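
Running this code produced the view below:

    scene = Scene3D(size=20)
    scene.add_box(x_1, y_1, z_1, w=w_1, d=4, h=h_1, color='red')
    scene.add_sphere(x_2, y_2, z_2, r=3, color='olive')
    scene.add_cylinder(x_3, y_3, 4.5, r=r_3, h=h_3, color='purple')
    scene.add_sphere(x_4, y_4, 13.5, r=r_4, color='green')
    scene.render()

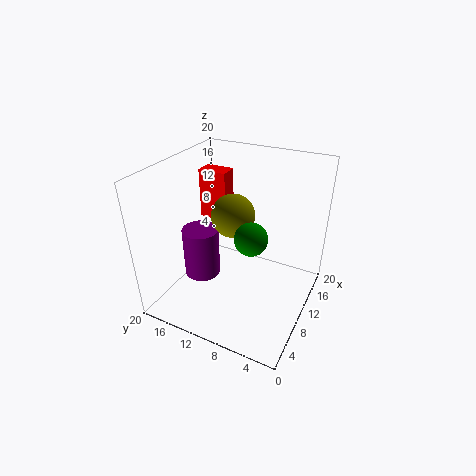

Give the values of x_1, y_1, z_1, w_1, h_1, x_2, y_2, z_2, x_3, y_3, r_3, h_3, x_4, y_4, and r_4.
x_1 = 11, y_1 = 12.5, z_1 = 11.5, w_1 = 2.5, h_1 = 7, x_2 = 10.5, y_2 = 11, z_2 = 13, x_3 = 7.5, y_3 = 14.5, r_3 = 2.5, h_3 = 7, x_4 = 5.5, y_4 = 6, r_4 = 2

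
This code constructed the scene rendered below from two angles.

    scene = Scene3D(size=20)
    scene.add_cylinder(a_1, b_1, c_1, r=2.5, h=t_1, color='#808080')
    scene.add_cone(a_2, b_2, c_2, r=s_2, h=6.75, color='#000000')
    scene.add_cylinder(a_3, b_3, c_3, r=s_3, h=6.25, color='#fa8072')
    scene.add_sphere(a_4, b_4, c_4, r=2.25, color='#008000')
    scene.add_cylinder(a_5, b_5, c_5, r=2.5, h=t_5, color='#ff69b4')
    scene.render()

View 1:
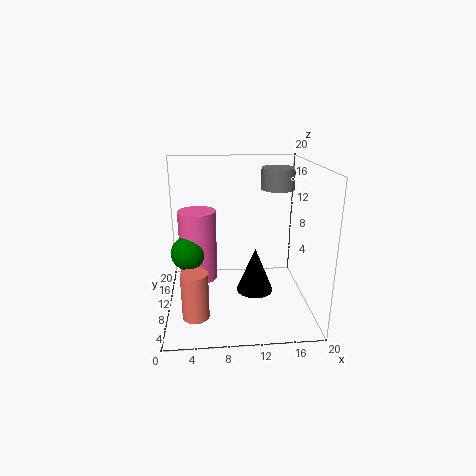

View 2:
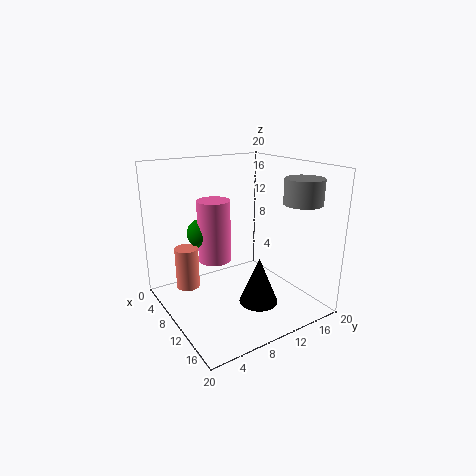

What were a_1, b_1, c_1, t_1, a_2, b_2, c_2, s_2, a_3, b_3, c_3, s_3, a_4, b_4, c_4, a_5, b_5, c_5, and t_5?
a_1 = 16.5, b_1 = 15.5, c_1 = 15.5, t_1 = 3.25, a_2 = 12.75, b_2 = 11.75, c_2 = 0.75, s_2 = 2.75, a_3 = 4, b_3 = 4.75, c_3 = 1.25, s_3 = 1.75, a_4 = 3.25, b_4 = 7.75, c_4 = 9, a_5 = 4.5, b_5 = 9.25, c_5 = 4.75, t_5 = 9.5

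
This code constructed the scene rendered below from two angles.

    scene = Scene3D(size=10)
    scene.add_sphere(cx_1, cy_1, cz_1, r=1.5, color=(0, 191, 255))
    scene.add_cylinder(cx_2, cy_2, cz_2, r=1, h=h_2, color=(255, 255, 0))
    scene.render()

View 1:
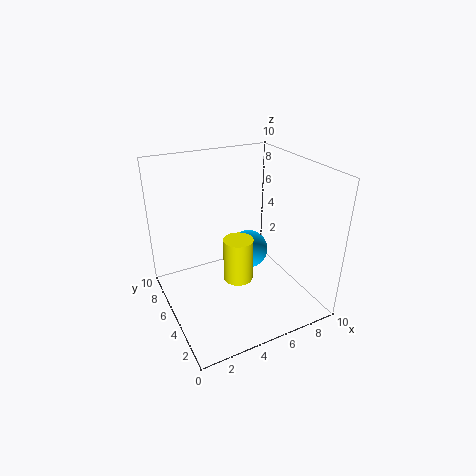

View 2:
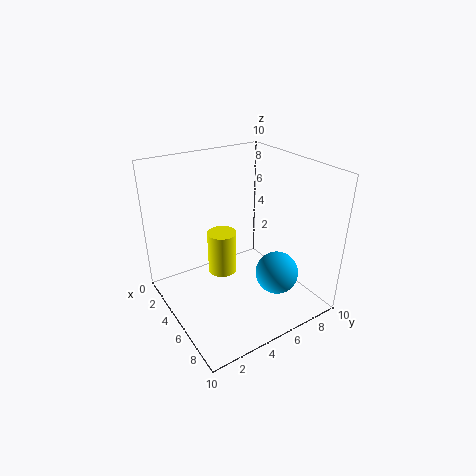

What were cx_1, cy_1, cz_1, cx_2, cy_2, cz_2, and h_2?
cx_1 = 7; cy_1 = 7; cz_1 = 2.5; cx_2 = 4.5; cy_2 = 4; cz_2 = 2.5; h_2 = 3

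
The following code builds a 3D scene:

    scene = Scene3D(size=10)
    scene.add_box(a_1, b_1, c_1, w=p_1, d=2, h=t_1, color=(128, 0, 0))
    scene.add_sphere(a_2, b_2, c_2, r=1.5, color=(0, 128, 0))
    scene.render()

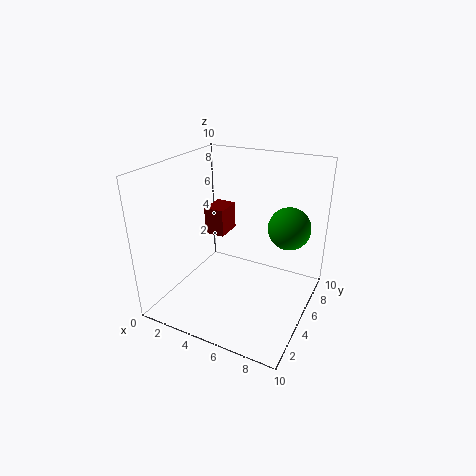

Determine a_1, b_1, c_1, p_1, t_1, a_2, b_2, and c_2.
a_1 = 2; b_1 = 5.5; c_1 = 4.5; p_1 = 1.5; t_1 = 2; a_2 = 8; b_2 = 7; c_2 = 5.5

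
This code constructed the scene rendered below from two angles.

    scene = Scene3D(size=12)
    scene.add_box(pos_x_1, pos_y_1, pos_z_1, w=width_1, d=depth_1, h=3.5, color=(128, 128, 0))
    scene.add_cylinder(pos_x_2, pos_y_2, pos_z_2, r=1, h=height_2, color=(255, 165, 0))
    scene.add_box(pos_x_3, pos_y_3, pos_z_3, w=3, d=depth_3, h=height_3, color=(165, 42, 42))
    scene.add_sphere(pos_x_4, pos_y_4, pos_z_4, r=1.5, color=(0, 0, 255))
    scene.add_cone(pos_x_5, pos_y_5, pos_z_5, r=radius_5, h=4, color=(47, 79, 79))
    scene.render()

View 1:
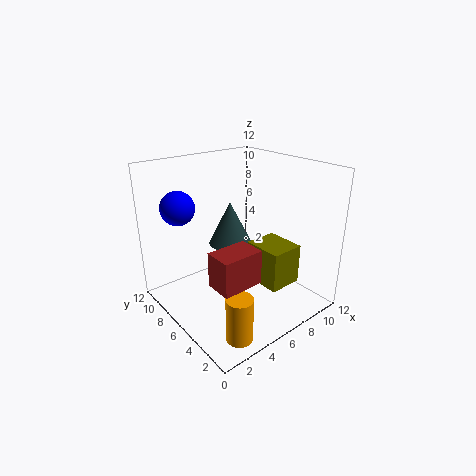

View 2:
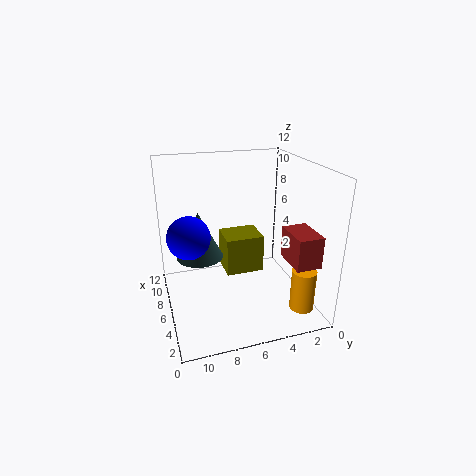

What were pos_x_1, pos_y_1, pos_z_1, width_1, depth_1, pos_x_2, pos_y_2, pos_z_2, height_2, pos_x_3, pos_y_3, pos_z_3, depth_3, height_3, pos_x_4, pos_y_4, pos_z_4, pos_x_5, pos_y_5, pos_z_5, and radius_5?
pos_x_1 = 7.5, pos_y_1 = 3, pos_z_1 = 1.5, width_1 = 3, depth_1 = 3.5, pos_x_2 = 2.5, pos_y_2 = 1.5, pos_z_2 = 0.5, height_2 = 3.5, pos_x_3 = 1, pos_y_3 = 1, pos_z_3 = 5, depth_3 = 2, height_3 = 2.5, pos_x_4 = 3, pos_y_4 = 10.5, pos_z_4 = 8, pos_x_5 = 7.5, pos_y_5 = 9, pos_z_5 = 4, radius_5 = 2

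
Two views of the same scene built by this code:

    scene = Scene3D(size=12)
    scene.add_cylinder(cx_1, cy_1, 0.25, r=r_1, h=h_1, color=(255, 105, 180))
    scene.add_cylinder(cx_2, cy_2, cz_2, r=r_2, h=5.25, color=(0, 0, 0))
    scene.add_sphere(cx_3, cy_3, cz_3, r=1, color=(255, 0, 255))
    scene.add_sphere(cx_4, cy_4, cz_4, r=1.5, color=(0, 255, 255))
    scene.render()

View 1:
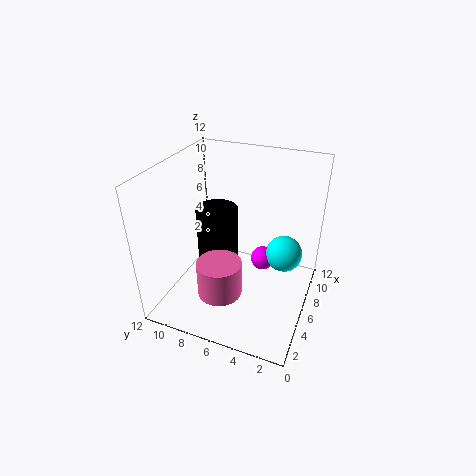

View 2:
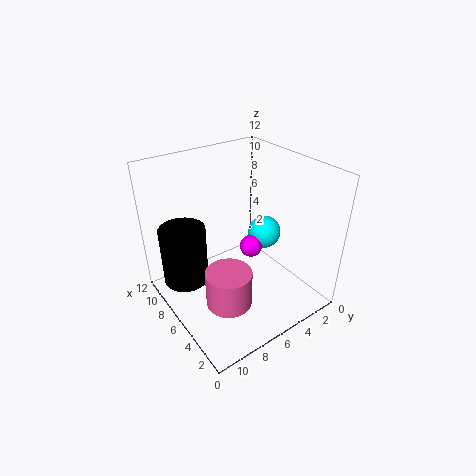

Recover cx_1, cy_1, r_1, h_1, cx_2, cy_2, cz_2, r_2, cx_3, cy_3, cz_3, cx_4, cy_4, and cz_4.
cx_1 = 5.25, cy_1 = 7.5, r_1 = 2, h_1 = 3.25, cx_2 = 9.25, cy_2 = 9.5, cz_2 = 1.25, r_2 = 2, cx_3 = 6.75, cy_3 = 4, cz_3 = 4, cx_4 = 7, cy_4 = 2.25, cz_4 = 4.75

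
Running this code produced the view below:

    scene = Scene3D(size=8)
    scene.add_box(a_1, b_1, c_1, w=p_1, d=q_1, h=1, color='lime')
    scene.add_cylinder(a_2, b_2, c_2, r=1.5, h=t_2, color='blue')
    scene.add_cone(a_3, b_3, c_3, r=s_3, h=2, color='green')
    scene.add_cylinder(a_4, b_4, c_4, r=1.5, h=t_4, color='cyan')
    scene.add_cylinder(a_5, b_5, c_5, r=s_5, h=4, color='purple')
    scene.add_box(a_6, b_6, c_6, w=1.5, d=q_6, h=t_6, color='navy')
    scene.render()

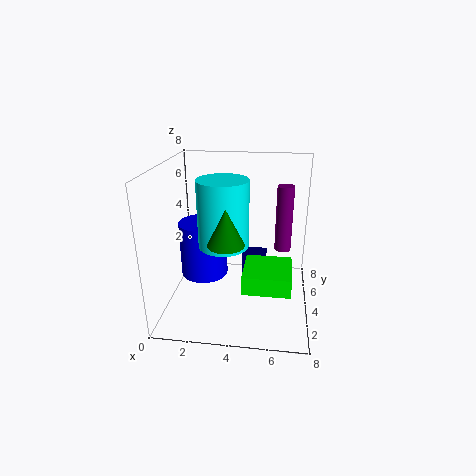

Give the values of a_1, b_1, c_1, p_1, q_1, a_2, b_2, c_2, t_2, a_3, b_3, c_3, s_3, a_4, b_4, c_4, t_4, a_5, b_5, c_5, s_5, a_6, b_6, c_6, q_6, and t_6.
a_1 = 4.5
b_1 = 1.5
c_1 = 2
p_1 = 2.5
q_1 = 2.5
a_2 = 1.5
b_2 = 6
c_2 = 0.5
t_2 = 3.5
a_3 = 3.5
b_3 = 3
c_3 = 4
s_3 = 1
a_4 = 3
b_4 = 5
c_4 = 3
t_4 = 4
a_5 = 6.5
b_5 = 6
c_5 = 2.5
s_5 = 0.5
a_6 = 4
b_6 = 6
c_6 = 0.5
q_6 = 1
t_6 = 1.5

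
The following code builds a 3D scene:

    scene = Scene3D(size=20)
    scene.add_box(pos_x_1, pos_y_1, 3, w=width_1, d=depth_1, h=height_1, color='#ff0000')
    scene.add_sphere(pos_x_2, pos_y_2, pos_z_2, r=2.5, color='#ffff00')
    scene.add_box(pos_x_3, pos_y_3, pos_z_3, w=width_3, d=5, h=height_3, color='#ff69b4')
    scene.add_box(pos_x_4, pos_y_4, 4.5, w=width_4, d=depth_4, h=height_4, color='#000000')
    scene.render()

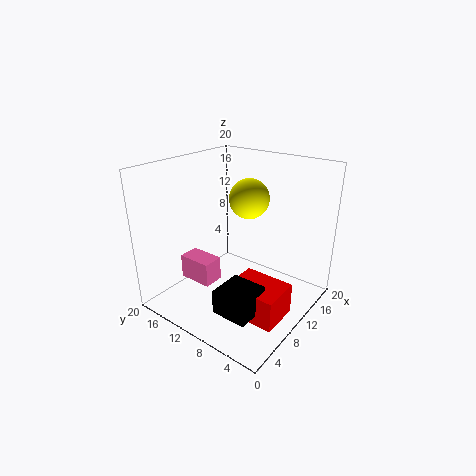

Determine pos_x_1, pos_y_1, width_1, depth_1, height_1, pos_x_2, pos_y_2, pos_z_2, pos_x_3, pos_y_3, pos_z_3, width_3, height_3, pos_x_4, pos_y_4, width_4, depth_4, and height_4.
pos_x_1 = 3.5, pos_y_1 = 0.5, width_1 = 5, depth_1 = 6.5, height_1 = 4, pos_x_2 = 9, pos_y_2 = 7.5, pos_z_2 = 16.5, pos_x_3 = 6, pos_y_3 = 12.5, pos_z_3 = 3, width_3 = 3, height_3 = 3.5, pos_x_4 = 1, pos_y_4 = 2.5, width_4 = 4.5, depth_4 = 4.5, height_4 = 3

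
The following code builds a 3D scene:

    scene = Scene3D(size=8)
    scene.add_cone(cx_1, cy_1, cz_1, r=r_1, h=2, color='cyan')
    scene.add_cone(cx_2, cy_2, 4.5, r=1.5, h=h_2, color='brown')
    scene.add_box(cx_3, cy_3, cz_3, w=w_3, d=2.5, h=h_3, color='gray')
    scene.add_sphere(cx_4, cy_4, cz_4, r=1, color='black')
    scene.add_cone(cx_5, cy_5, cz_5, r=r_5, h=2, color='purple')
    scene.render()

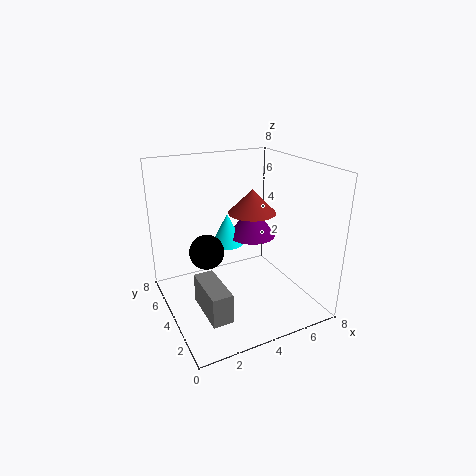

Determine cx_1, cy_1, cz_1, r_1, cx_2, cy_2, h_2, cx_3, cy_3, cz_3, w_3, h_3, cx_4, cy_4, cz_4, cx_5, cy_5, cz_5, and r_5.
cx_1 = 4.5; cy_1 = 6.5; cz_1 = 2.5; r_1 = 1; cx_2 = 6; cy_2 = 6; h_2 = 1.5; cx_3 = 1; cy_3 = 0.5; cz_3 = 1.5; w_3 = 1; h_3 = 1.5; cx_4 = 2.5; cy_4 = 5; cz_4 = 3; cx_5 = 6; cy_5 = 6; cz_5 = 3; r_5 = 1.5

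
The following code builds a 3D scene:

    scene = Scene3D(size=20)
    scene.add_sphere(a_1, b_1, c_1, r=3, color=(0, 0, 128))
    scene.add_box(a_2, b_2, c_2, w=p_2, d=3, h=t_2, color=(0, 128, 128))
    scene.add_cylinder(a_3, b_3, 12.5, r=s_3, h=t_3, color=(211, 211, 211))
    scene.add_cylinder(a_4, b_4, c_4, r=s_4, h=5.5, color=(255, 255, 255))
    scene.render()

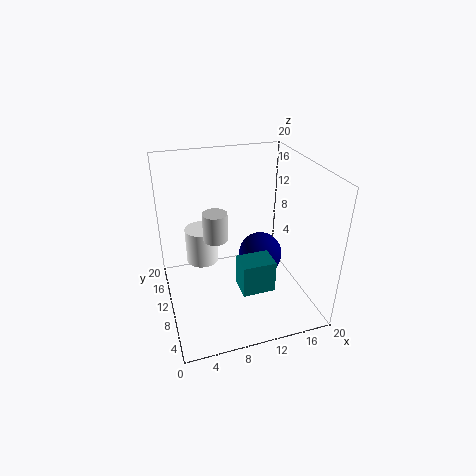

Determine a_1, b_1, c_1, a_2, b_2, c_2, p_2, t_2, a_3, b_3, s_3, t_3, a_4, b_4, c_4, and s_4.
a_1 = 13
b_1 = 9
c_1 = 7.5
a_2 = 8
b_2 = 1.5
c_2 = 7
p_2 = 4
t_2 = 4
a_3 = 6
b_3 = 6.5
s_3 = 1.5
t_3 = 3.5
a_4 = 6
b_4 = 16
c_4 = 3.5
s_4 = 2.5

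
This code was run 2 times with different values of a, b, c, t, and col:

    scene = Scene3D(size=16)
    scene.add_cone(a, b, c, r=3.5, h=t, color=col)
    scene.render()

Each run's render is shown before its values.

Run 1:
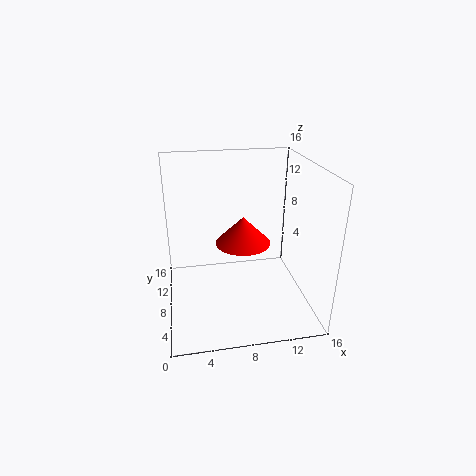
a = 9.5, b = 12.5, c = 5, t = 3.5, col = 'red'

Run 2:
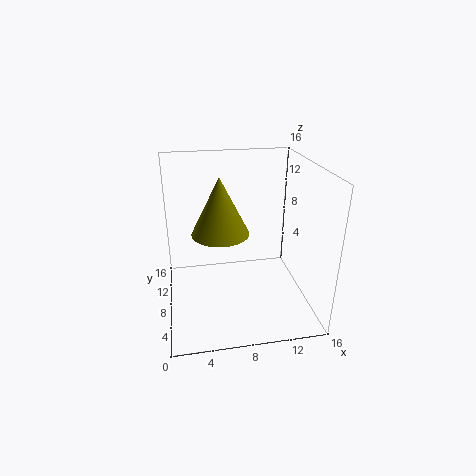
a = 6.5, b = 11.5, c = 7, t = 7, col = 'olive'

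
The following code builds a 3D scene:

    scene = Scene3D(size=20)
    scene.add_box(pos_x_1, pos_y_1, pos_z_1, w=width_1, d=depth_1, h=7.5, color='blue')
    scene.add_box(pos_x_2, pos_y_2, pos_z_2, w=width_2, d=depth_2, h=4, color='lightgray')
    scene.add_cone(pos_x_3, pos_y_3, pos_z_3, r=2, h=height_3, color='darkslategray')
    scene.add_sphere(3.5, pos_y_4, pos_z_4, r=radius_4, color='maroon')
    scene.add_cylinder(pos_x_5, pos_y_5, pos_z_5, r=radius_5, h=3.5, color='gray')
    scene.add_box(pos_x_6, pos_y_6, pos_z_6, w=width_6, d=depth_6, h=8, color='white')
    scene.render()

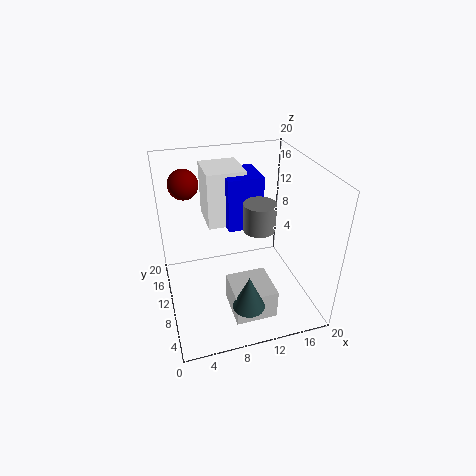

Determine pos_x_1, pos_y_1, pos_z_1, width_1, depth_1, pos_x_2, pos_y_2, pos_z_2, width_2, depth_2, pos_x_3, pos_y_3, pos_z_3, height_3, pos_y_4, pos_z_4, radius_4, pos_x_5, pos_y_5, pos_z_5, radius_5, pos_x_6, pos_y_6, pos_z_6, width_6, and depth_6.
pos_x_1 = 9; pos_y_1 = 11; pos_z_1 = 10.5; width_1 = 5; depth_1 = 5.5; pos_x_2 = 7.5; pos_y_2 = 2; pos_z_2 = 2; width_2 = 5.5; depth_2 = 5.5; pos_x_3 = 9; pos_y_3 = 2; pos_z_3 = 5; height_3 = 4.5; pos_y_4 = 13; pos_z_4 = 17.5; radius_4 = 2; pos_x_5 = 11.5; pos_y_5 = 6; pos_z_5 = 13.5; radius_5 = 2; pos_x_6 = 6.5; pos_y_6 = 12.5; pos_z_6 = 10.5; width_6 = 5.5; depth_6 = 6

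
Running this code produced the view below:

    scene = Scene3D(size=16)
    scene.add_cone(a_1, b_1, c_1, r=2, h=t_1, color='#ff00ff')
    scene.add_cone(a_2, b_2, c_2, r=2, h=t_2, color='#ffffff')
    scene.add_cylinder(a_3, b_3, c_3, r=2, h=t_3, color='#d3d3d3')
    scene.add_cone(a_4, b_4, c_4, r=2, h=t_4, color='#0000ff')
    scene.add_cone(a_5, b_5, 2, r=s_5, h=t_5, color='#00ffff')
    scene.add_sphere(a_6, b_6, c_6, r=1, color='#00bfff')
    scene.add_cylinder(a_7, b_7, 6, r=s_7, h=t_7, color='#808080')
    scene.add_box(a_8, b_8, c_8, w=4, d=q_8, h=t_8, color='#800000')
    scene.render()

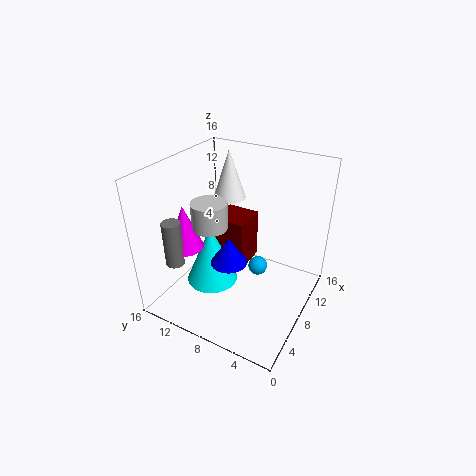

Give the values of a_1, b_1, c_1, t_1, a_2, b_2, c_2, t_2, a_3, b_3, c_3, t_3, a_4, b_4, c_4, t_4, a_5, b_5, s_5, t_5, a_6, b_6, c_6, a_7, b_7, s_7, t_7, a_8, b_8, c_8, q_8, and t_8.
a_1 = 5, b_1 = 13, c_1 = 7, t_1 = 5, a_2 = 13, b_2 = 12, c_2 = 10, t_2 = 6, a_3 = 7, b_3 = 11, c_3 = 9, t_3 = 3, a_4 = 6, b_4 = 8, c_4 = 6, t_4 = 3, a_5 = 7, b_5 = 11, s_5 = 3, t_5 = 7, a_6 = 7, b_6 = 5, c_6 = 6, a_7 = 3, b_7 = 13, s_7 = 1, t_7 = 5, a_8 = 9, b_8 = 8, c_8 = 3, q_8 = 4, t_8 = 6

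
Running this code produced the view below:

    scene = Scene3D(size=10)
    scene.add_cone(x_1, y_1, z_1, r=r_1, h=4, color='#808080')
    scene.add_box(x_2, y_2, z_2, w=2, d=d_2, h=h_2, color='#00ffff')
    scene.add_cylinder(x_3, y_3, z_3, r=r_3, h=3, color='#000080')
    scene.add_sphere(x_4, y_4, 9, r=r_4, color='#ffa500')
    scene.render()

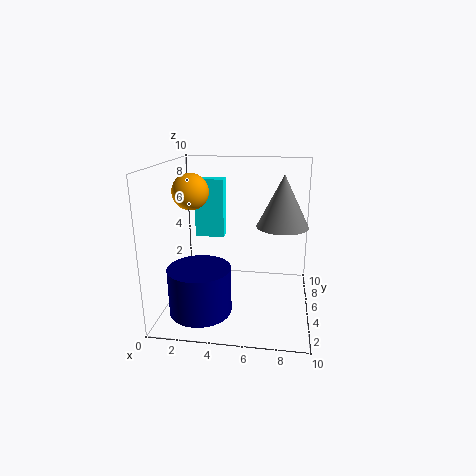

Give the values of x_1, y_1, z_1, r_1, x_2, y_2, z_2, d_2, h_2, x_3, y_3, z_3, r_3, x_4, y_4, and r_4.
x_1 = 8; y_1 = 8; z_1 = 5; r_1 = 2; x_2 = 2; y_2 = 5; z_2 = 5; d_2 = 1; h_2 = 4; x_3 = 3; y_3 = 2; z_3 = 1; r_3 = 2; x_4 = 3; y_4 = 1; r_4 = 1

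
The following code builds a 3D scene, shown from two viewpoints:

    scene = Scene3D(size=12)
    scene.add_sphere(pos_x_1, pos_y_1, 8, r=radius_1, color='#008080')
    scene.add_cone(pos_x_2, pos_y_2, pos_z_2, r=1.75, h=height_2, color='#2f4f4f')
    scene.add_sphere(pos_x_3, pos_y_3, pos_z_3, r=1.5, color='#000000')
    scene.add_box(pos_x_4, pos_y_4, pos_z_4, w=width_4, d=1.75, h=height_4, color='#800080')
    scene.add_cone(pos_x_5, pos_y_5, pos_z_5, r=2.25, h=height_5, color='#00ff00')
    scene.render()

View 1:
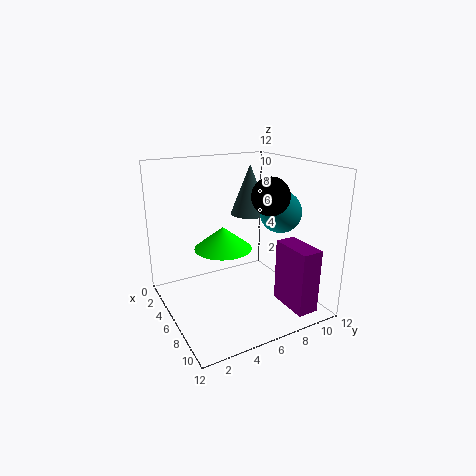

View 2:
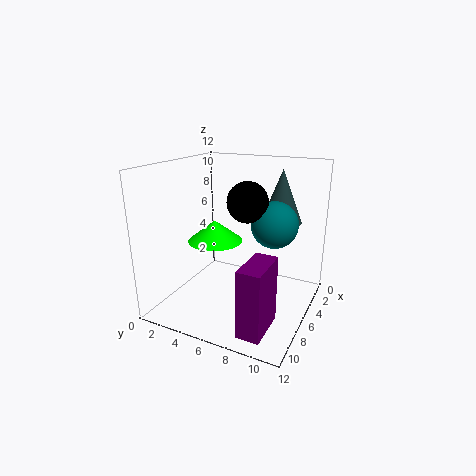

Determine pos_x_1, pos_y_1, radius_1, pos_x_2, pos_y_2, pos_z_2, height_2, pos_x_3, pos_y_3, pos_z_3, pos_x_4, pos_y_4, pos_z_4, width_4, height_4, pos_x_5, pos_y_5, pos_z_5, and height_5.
pos_x_1 = 7
pos_y_1 = 9.5
radius_1 = 1.75
pos_x_2 = 3.25
pos_y_2 = 8.75
pos_z_2 = 7
height_2 = 4.5
pos_x_3 = 8
pos_y_3 = 7.75
pos_z_3 = 9.75
pos_x_4 = 8
pos_y_4 = 8.5
pos_z_4 = 0.75
width_4 = 3.5
height_4 = 5.25
pos_x_5 = 6.75
pos_y_5 = 4.25
pos_z_5 = 5.75
height_5 = 1.75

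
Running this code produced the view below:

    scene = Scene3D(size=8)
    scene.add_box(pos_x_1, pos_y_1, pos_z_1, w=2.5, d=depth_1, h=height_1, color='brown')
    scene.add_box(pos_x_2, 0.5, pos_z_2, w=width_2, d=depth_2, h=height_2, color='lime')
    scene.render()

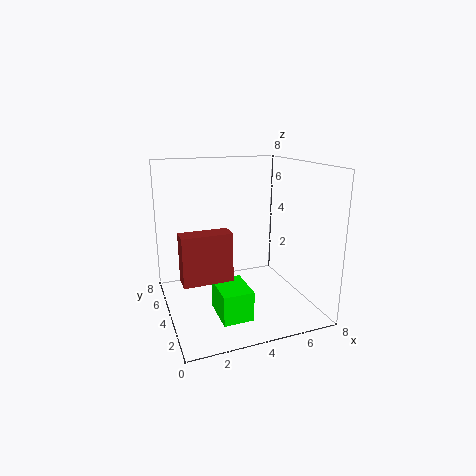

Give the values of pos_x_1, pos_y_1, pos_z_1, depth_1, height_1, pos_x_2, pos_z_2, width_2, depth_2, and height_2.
pos_x_1 = 0.5; pos_y_1 = 2; pos_z_1 = 2.5; depth_1 = 1; height_1 = 2.5; pos_x_2 = 2; pos_z_2 = 1; width_2 = 1.5; depth_2 = 2; height_2 = 1.5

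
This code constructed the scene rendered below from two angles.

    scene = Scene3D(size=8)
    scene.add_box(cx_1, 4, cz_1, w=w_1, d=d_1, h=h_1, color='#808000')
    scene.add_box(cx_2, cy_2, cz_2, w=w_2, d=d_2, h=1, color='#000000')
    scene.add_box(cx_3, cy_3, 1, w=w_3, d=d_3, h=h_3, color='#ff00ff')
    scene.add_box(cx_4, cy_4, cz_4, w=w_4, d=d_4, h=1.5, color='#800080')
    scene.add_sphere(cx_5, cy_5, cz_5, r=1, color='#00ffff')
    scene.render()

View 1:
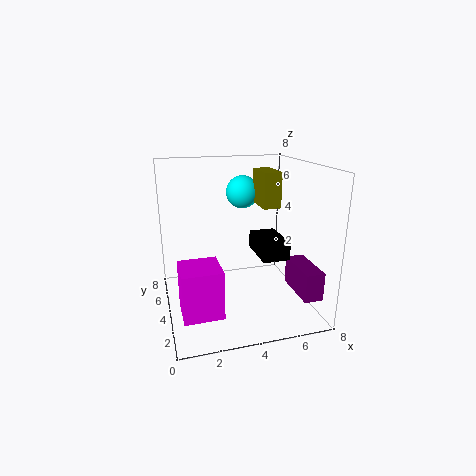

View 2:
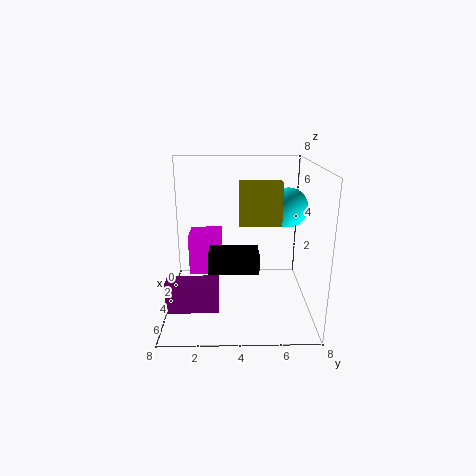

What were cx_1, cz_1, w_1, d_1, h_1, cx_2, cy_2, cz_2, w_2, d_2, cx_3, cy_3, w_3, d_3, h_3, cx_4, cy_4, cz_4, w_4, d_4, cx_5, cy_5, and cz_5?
cx_1 = 5.5, cz_1 = 5.5, w_1 = 1, d_1 = 2, h_1 = 2, cx_2 = 5, cy_2 = 2.5, cz_2 = 3, w_2 = 1.5, d_2 = 2.5, cx_3 = 0.5, cy_3 = 1, w_3 = 2, d_3 = 2, h_3 = 2.5, cx_4 = 6.5, cy_4 = 0.5, cz_4 = 1.5, w_4 = 1, d_4 = 2.5, cx_5 = 5, cy_5 = 6.5, cz_5 = 6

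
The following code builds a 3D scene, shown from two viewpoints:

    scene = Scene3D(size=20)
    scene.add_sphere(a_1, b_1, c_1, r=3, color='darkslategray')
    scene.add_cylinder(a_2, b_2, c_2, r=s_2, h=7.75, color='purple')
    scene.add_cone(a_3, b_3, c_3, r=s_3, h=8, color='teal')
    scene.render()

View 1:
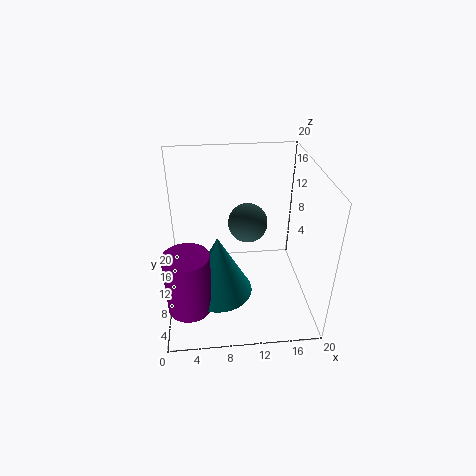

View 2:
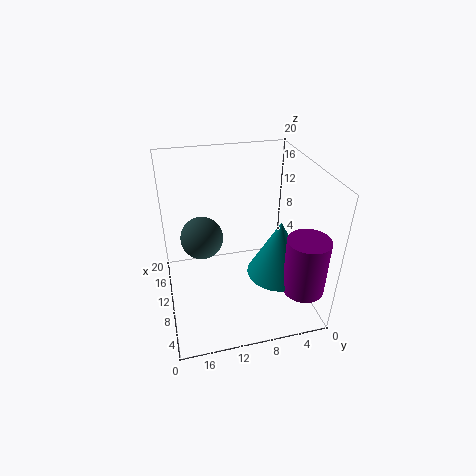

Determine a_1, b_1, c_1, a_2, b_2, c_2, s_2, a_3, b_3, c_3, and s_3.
a_1 = 12; b_1 = 14.75; c_1 = 9.5; a_2 = 3.25; b_2 = 2.75; c_2 = 5; s_2 = 2.75; a_3 = 7; b_3 = 5; c_3 = 5.5; s_3 = 4.25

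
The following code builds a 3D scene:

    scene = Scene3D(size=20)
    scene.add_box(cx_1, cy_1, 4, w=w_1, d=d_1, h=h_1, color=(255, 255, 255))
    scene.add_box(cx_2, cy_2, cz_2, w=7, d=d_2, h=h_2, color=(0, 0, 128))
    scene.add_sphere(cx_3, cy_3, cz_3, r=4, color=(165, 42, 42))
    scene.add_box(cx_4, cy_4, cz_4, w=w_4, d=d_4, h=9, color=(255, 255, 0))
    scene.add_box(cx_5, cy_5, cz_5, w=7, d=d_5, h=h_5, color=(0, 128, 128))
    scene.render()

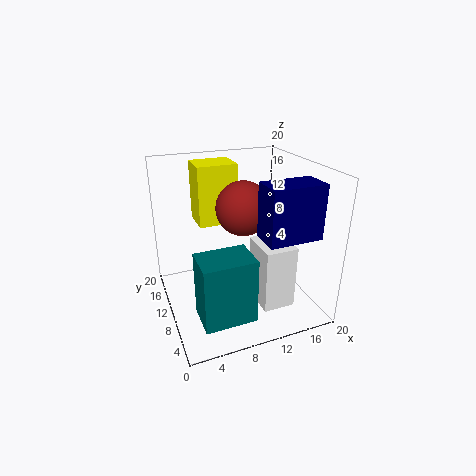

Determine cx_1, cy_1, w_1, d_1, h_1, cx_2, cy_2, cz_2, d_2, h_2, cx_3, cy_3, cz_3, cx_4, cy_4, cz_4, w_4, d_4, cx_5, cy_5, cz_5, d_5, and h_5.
cx_1 = 10; cy_1 = 1; w_1 = 4; d_1 = 5; h_1 = 8; cx_2 = 11; cy_2 = 2; cz_2 = 12; d_2 = 4; h_2 = 7; cx_3 = 12; cy_3 = 13; cz_3 = 13; cx_4 = 6; cy_4 = 15; cz_4 = 10; w_4 = 6; d_4 = 5; cx_5 = 3; cy_5 = 3; cz_5 = 1; d_5 = 5; h_5 = 9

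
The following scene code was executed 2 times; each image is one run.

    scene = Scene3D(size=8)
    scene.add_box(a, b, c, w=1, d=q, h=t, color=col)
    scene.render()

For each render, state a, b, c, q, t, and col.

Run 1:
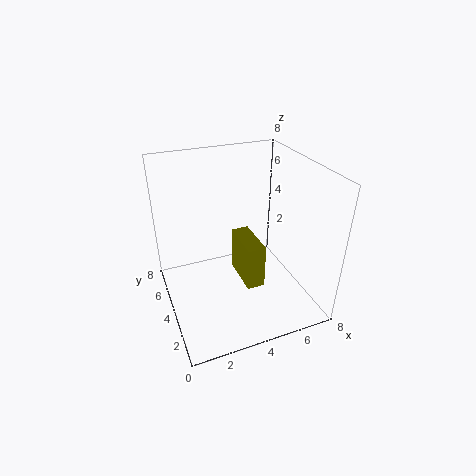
a = 4, b = 2.5, c = 1.5, q = 2.5, t = 2.5, col = 'olive'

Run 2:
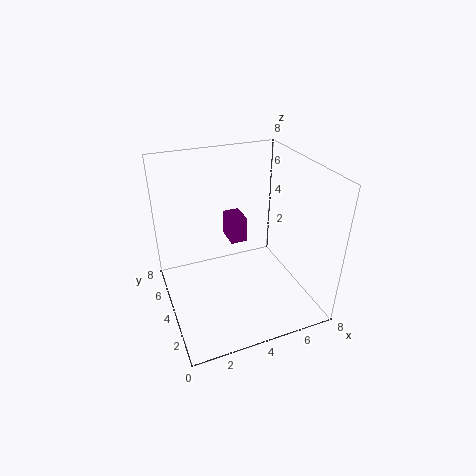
a = 4, b = 5, c = 3, q = 1.5, t = 1.5, col = 'purple'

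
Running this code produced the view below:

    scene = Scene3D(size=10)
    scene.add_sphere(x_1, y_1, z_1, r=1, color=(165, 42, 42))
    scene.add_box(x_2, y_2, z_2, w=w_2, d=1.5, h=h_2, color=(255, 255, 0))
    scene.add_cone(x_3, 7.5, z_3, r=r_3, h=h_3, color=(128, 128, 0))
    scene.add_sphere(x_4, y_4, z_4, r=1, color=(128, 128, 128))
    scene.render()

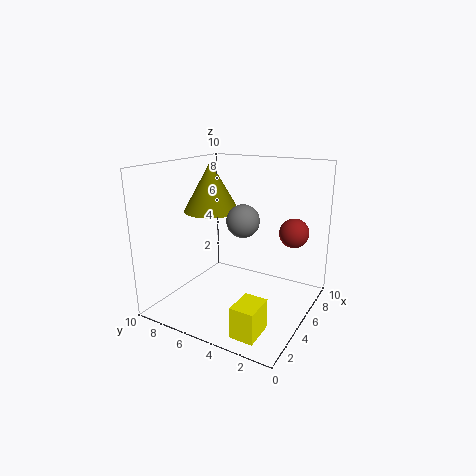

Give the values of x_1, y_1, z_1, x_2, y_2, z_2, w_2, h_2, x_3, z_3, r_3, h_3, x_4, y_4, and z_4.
x_1 = 6.5
y_1 = 1.5
z_1 = 5.5
x_2 = 0.5
y_2 = 1.5
z_2 = 0.5
w_2 = 2
h_2 = 2
x_3 = 5.5
z_3 = 6.5
r_3 = 2
h_3 = 3.5
x_4 = 3
y_4 = 3.5
z_4 = 7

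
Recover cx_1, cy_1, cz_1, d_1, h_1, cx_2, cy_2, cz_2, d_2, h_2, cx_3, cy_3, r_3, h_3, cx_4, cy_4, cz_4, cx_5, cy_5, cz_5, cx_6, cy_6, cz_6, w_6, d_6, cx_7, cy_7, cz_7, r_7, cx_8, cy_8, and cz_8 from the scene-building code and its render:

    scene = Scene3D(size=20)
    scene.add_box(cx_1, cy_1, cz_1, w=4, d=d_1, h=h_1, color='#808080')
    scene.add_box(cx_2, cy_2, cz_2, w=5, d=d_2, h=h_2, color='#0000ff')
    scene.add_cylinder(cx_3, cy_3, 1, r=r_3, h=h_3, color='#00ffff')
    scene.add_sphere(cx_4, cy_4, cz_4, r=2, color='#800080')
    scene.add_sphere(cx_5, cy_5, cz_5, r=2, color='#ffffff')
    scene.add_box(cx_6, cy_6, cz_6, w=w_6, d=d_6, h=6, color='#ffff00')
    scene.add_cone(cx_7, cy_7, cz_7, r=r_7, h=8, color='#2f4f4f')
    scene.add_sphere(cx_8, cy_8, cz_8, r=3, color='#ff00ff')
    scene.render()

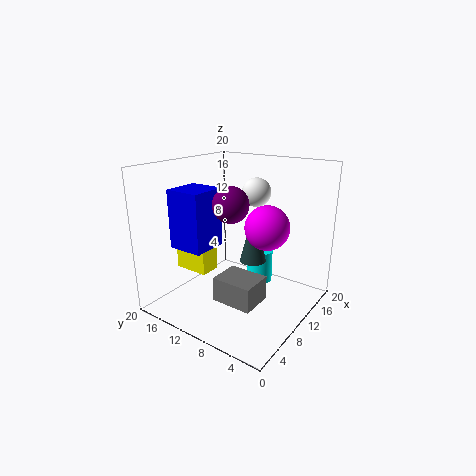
cx_1 = 2
cy_1 = 3
cz_1 = 5
d_1 = 5
h_1 = 3
cx_2 = 4
cy_2 = 12
cz_2 = 9
d_2 = 5
h_2 = 8
cx_3 = 16
cy_3 = 10
r_3 = 2
h_3 = 5
cx_4 = 3
cy_4 = 6
cz_4 = 17
cx_5 = 13
cy_5 = 9
cz_5 = 16
cx_6 = 6
cy_6 = 13
cz_6 = 5
w_6 = 3
d_6 = 5
cx_7 = 14
cy_7 = 10
cz_7 = 5
r_7 = 2
cx_8 = 11
cy_8 = 6
cz_8 = 12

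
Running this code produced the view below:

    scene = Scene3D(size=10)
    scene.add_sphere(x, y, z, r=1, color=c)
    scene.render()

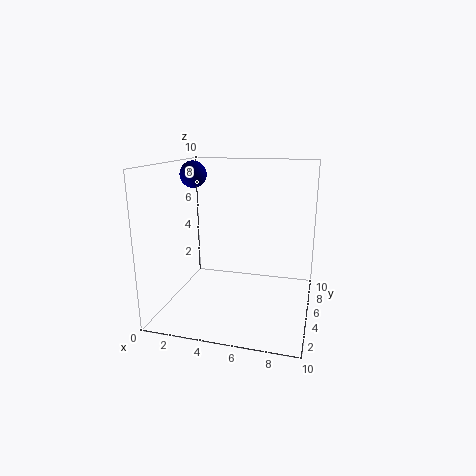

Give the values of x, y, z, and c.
x = 1, y = 7, z = 9, c = 'navy'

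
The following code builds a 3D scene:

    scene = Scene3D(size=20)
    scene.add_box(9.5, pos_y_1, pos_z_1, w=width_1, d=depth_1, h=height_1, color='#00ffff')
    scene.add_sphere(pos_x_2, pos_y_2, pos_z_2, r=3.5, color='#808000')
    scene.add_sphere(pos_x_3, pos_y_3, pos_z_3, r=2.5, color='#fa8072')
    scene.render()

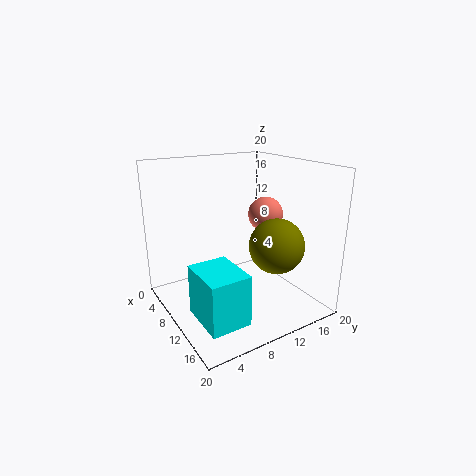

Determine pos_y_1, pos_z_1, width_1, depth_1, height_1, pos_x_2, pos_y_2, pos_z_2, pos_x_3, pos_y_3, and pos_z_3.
pos_y_1 = 2.5; pos_z_1 = 0.5; width_1 = 7; depth_1 = 5.5; height_1 = 7; pos_x_2 = 16; pos_y_2 = 12; pos_z_2 = 10.5; pos_x_3 = 9.5; pos_y_3 = 15; pos_z_3 = 12.5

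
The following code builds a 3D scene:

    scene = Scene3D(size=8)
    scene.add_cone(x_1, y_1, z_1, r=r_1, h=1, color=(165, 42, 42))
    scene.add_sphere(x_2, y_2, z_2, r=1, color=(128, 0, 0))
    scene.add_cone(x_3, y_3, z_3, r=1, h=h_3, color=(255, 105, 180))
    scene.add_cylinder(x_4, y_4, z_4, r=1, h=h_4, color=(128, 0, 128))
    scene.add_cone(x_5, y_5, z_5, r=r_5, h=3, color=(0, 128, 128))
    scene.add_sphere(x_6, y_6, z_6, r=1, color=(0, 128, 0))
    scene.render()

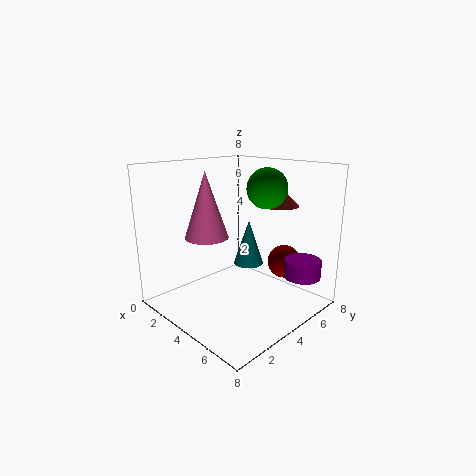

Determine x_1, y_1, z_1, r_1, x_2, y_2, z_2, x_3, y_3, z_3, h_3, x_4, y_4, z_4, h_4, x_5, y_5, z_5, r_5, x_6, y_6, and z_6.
x_1 = 6, y_1 = 5, z_1 = 6, r_1 = 1, x_2 = 5, y_2 = 7, z_2 = 2, x_3 = 5, y_3 = 1, z_3 = 5, h_3 = 3, x_4 = 7, y_4 = 6, z_4 = 2, h_4 = 1, x_5 = 2, y_5 = 7, z_5 = 1, r_5 = 1, x_6 = 6, y_6 = 4, z_6 = 7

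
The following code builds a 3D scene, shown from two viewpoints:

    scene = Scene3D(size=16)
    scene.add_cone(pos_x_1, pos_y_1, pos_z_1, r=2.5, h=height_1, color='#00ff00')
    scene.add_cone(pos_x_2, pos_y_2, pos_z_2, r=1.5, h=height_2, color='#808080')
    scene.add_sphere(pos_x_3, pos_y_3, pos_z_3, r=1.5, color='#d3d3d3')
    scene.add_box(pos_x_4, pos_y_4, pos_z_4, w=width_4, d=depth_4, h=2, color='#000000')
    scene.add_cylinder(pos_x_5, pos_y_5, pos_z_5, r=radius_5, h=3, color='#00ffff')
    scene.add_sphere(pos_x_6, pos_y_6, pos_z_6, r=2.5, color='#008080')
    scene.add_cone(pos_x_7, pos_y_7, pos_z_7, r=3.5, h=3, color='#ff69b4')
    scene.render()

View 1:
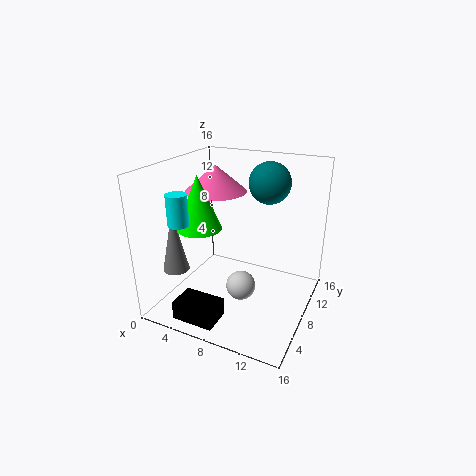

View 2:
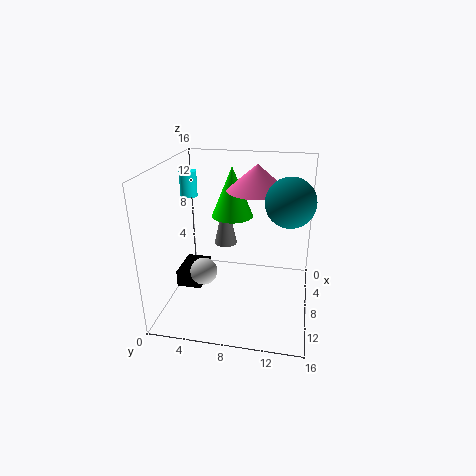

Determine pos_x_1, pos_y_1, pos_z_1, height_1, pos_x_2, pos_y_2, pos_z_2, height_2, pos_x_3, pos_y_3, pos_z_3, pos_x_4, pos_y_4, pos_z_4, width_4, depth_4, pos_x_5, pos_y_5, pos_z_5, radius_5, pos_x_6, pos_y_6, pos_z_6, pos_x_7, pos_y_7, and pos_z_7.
pos_x_1 = 4, pos_y_1 = 6.5, pos_z_1 = 9, height_1 = 6, pos_x_2 = 1.5, pos_y_2 = 5, pos_z_2 = 4, height_2 = 7, pos_x_3 = 10, pos_y_3 = 4.5, pos_z_3 = 4.5, pos_x_4 = 4, pos_y_4 = 0.5, pos_z_4 = 1, width_4 = 4.5, depth_4 = 3, pos_x_5 = 5, pos_y_5 = 1.5, pos_z_5 = 11.5, radius_5 = 1, pos_x_6 = 9.5, pos_y_6 = 13.5, pos_z_6 = 13, pos_x_7 = 4.5, pos_y_7 = 9.5, pos_z_7 = 12.5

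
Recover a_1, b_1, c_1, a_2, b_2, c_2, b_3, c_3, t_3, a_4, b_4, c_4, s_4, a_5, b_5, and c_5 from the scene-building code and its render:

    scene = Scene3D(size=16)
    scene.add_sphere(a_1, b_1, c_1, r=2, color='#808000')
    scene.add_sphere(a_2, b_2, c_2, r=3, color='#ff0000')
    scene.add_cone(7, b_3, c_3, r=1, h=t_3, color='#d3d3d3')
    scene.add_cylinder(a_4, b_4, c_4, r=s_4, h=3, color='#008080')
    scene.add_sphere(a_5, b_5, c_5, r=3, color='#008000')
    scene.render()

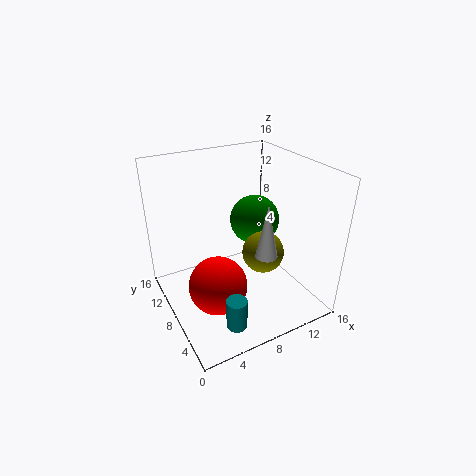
a_1 = 8; b_1 = 3; c_1 = 9; a_2 = 4; b_2 = 5; c_2 = 5; b_3 = 1; c_3 = 10; t_3 = 5; a_4 = 4; b_4 = 1; c_4 = 3; s_4 = 1; a_5 = 12; b_5 = 11; c_5 = 8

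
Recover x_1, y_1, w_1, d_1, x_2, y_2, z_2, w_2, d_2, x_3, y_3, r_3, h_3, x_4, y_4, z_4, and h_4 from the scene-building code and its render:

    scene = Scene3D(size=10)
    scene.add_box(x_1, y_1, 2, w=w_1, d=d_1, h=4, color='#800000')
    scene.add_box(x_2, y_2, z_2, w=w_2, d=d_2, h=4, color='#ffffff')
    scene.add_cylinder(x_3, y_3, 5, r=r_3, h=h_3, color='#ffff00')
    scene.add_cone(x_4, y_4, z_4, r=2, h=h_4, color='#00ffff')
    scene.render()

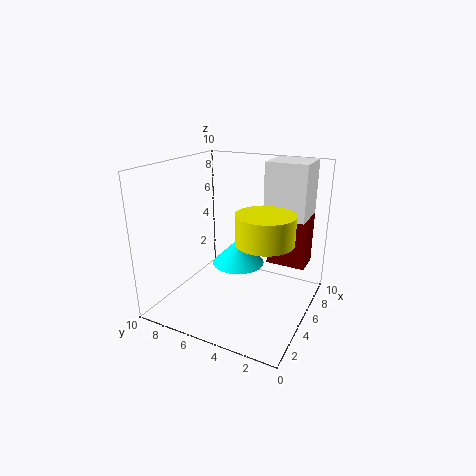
x_1 = 8, y_1 = 1, w_1 = 2, d_1 = 3, x_2 = 7, y_2 = 1, z_2 = 6, w_2 = 3, d_2 = 3, x_3 = 5, y_3 = 3, r_3 = 2, h_3 = 2, x_4 = 7, y_4 = 6, z_4 = 2, h_4 = 2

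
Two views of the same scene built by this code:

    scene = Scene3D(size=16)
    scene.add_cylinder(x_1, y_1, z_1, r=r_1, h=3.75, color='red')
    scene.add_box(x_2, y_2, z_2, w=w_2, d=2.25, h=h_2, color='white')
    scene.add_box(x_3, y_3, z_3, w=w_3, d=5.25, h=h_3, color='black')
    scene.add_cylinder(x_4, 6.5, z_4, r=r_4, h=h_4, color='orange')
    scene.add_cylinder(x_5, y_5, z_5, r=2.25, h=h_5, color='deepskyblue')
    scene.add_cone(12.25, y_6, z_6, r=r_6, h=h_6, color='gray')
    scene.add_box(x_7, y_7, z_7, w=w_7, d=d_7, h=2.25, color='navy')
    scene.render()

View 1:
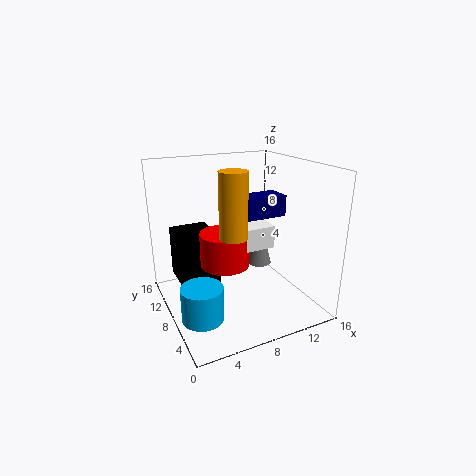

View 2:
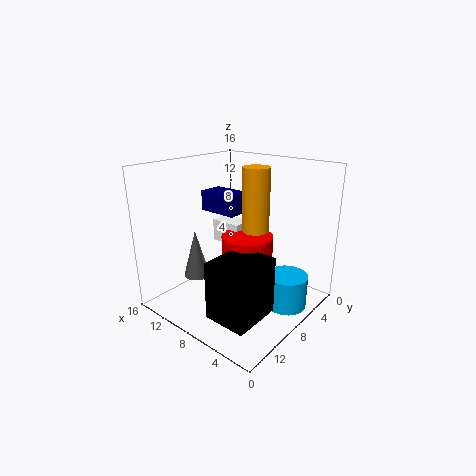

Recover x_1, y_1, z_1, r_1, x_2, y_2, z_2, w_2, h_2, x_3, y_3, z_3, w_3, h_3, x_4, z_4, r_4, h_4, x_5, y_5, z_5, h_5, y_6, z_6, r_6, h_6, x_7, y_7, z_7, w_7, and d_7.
x_1 = 6.5, y_1 = 8.25, z_1 = 5, r_1 = 2.75, x_2 = 8, y_2 = 6, z_2 = 7, w_2 = 3.5, h_2 = 2.5, x_3 = 2, y_3 = 9.5, z_3 = 2, w_3 = 4.5, h_3 = 6, x_4 = 6.75, z_4 = 8.75, r_4 = 1.5, h_4 = 7, x_5 = 2.75, y_5 = 5.75, z_5 = 0.5, h_5 = 3.75, y_6 = 10.5, z_6 = 3, r_6 = 1.5, h_6 = 5.5, x_7 = 8.25, y_7 = 6, z_7 = 10.5, w_7 = 4.5, d_7 = 2.75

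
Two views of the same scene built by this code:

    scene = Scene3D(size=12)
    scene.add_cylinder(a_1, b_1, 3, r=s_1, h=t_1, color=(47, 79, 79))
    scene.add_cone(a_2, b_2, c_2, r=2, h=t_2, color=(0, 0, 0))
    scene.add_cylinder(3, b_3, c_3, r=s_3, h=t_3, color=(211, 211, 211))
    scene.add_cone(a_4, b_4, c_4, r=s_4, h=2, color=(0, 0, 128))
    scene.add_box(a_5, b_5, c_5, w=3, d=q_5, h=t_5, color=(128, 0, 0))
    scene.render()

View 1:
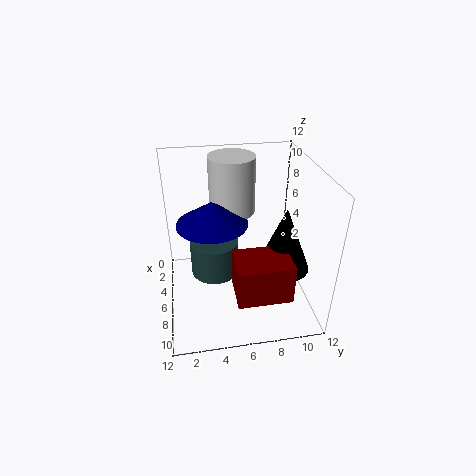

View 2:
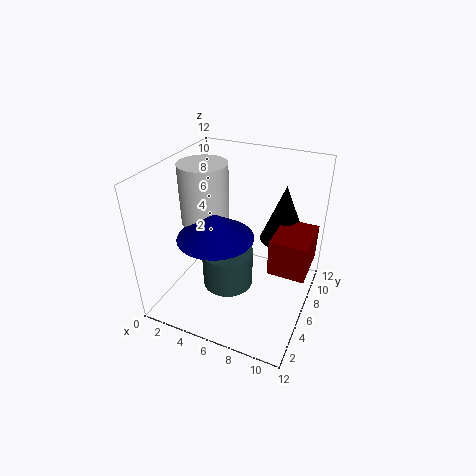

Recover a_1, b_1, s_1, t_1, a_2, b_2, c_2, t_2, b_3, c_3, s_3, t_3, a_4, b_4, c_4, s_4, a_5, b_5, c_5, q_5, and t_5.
a_1 = 6
b_1 = 4
s_1 = 2
t_1 = 3
a_2 = 9
b_2 = 9
c_2 = 5
t_2 = 5
b_3 = 6
c_3 = 7
s_3 = 2
t_3 = 5
a_4 = 5
b_4 = 4
c_4 = 7
s_4 = 3
a_5 = 9
b_5 = 5
c_5 = 4
q_5 = 4
t_5 = 3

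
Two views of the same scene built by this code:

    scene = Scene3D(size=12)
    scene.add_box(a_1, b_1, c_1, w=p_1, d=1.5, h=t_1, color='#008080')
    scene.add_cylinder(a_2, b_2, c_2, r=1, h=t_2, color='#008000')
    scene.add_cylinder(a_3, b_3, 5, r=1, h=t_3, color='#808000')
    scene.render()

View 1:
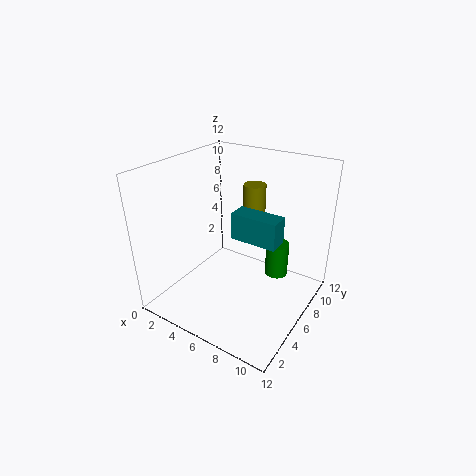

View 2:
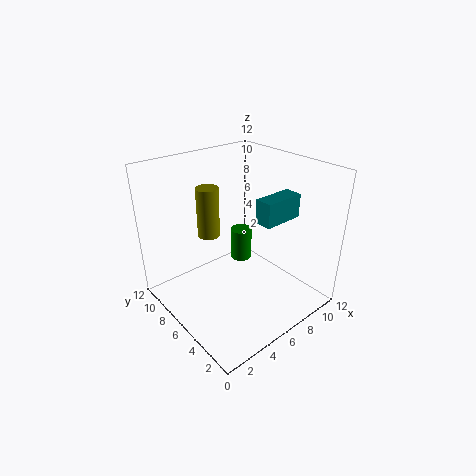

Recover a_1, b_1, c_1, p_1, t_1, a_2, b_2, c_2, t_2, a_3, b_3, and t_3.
a_1 = 7
b_1 = 3.5
c_1 = 7.5
p_1 = 3.5
t_1 = 2
a_2 = 8.5
b_2 = 8.5
c_2 = 2
t_2 = 3
a_3 = 5.5
b_3 = 9.5
t_3 = 4.5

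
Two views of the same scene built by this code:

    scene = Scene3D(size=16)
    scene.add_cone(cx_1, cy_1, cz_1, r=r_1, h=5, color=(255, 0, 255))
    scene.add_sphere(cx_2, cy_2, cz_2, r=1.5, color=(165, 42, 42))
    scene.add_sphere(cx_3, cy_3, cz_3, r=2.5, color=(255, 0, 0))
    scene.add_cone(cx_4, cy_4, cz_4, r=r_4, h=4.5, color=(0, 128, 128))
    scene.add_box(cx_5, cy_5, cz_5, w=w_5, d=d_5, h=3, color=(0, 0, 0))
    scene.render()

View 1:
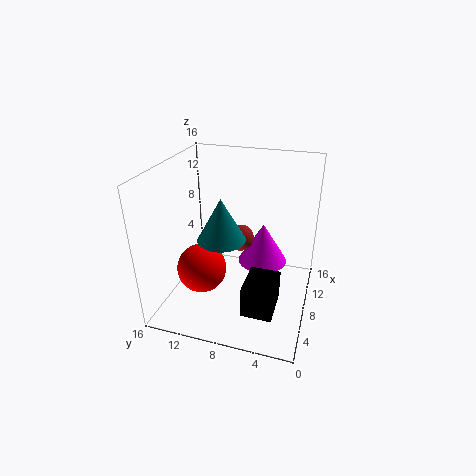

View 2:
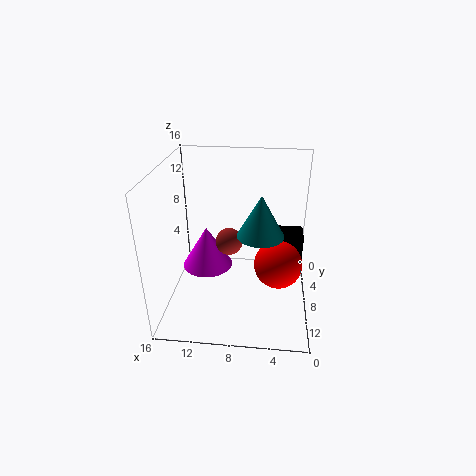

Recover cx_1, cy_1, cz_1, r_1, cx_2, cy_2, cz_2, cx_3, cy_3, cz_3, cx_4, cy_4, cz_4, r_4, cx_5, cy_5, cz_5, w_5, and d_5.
cx_1 = 12
cy_1 = 6
cz_1 = 3
r_1 = 3
cx_2 = 9
cy_2 = 8
cz_2 = 7.5
cx_3 = 3.5
cy_3 = 10.5
cz_3 = 6.5
cx_4 = 5.5
cy_4 = 9
cz_4 = 9
r_4 = 2.5
cx_5 = 0.5
cy_5 = 2.5
cz_5 = 4
w_5 = 4
d_5 = 3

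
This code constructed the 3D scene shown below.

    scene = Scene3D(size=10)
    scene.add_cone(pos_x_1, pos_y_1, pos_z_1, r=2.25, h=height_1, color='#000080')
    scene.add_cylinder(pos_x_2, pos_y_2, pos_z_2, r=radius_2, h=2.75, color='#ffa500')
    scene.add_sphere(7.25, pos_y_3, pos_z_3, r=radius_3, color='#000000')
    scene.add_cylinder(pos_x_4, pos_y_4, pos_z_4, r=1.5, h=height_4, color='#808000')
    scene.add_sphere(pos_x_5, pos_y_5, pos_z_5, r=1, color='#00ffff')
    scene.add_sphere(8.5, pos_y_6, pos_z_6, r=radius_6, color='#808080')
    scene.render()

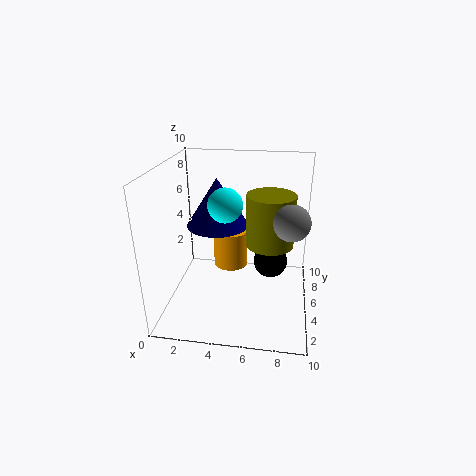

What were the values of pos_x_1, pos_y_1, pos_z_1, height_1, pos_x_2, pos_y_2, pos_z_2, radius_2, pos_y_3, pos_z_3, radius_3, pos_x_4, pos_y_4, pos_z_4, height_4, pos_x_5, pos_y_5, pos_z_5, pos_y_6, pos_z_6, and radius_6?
pos_x_1 = 3.25, pos_y_1 = 6.5, pos_z_1 = 5.25, height_1 = 3.5, pos_x_2 = 4.25, pos_y_2 = 6.25, pos_z_2 = 2.25, radius_2 = 1.25, pos_y_3 = 6.5, pos_z_3 = 2.5, radius_3 = 1.25, pos_x_4 = 7.25, pos_y_4 = 3.5, pos_z_4 = 5.5, height_4 = 3.25, pos_x_5 = 4.75, pos_y_5 = 2, pos_z_5 = 8.5, pos_y_6 = 1.25, pos_z_6 = 8, radius_6 = 1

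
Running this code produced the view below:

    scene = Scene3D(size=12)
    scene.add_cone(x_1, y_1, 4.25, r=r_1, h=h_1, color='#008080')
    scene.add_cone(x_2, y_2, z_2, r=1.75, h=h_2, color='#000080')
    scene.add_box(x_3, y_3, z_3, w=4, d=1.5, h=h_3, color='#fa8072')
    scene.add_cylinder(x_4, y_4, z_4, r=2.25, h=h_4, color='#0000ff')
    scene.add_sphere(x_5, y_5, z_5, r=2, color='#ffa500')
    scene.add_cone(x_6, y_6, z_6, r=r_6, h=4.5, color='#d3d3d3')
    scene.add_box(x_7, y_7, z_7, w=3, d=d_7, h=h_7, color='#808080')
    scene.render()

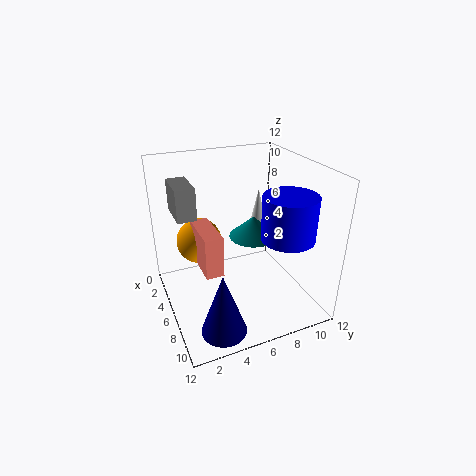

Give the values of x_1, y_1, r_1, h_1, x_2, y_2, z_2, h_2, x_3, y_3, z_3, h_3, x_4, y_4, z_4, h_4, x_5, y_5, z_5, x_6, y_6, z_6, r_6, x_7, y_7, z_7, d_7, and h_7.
x_1 = 3.25, y_1 = 8.75, r_1 = 2.25, h_1 = 2, x_2 = 10.25, y_2 = 3, z_2 = 0.75, h_2 = 5, x_3 = 3.25, y_3 = 2.75, z_3 = 3.5, h_3 = 3.5, x_4 = 7.75, y_4 = 9.75, z_4 = 6, h_4 = 3.75, x_5 = 3, y_5 = 3.5, z_5 = 4.75, x_6 = 2.25, y_6 = 9.75, z_6 = 4, r_6 = 1, x_7 = 3.5, y_7 = 1, z_7 = 8.5, d_7 = 1.5, h_7 = 2.5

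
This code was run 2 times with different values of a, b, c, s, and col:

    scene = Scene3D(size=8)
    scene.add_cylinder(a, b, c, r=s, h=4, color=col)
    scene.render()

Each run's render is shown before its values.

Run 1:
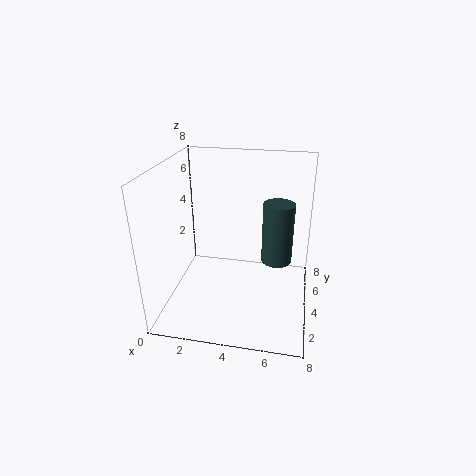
a = 6; b = 7; c = 1; s = 1; col = 'darkslategray'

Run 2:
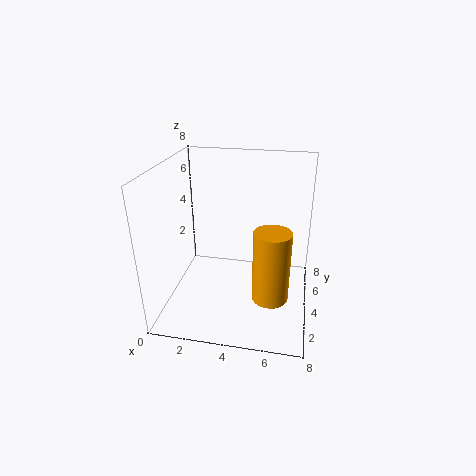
a = 6; b = 3; c = 1; s = 1; col = 'orange'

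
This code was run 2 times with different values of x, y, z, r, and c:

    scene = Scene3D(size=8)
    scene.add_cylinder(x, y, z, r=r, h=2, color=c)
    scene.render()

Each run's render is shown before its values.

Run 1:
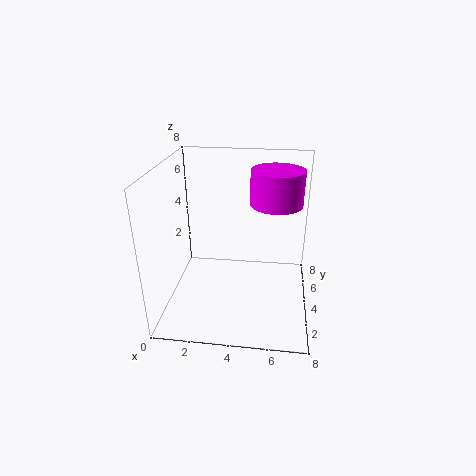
x = 6
y = 5.5
z = 5.5
r = 1.5
c = 'magenta'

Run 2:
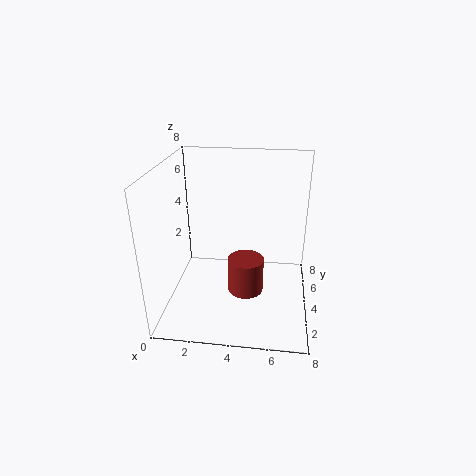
x = 4.5
y = 3.5
z = 1
r = 1
c = 'brown'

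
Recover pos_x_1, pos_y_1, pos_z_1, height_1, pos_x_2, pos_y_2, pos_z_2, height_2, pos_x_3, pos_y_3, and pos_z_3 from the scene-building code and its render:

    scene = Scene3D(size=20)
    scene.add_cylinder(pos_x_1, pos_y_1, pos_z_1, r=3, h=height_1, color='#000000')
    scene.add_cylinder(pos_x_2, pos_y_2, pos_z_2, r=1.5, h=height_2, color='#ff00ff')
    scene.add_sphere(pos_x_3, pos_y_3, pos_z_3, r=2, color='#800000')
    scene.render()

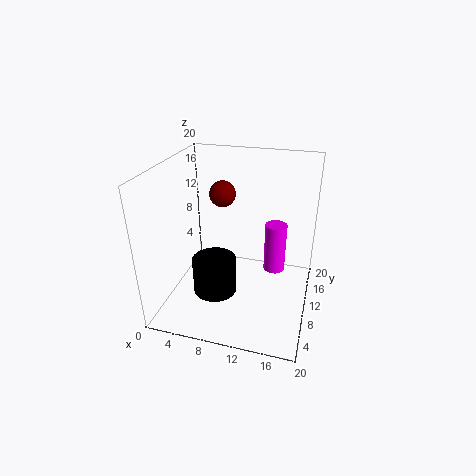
pos_x_1 = 7.5, pos_y_1 = 7, pos_z_1 = 3, height_1 = 5, pos_x_2 = 15, pos_y_2 = 11.5, pos_z_2 = 5, height_2 = 7, pos_x_3 = 6, pos_y_3 = 15.5, pos_z_3 = 14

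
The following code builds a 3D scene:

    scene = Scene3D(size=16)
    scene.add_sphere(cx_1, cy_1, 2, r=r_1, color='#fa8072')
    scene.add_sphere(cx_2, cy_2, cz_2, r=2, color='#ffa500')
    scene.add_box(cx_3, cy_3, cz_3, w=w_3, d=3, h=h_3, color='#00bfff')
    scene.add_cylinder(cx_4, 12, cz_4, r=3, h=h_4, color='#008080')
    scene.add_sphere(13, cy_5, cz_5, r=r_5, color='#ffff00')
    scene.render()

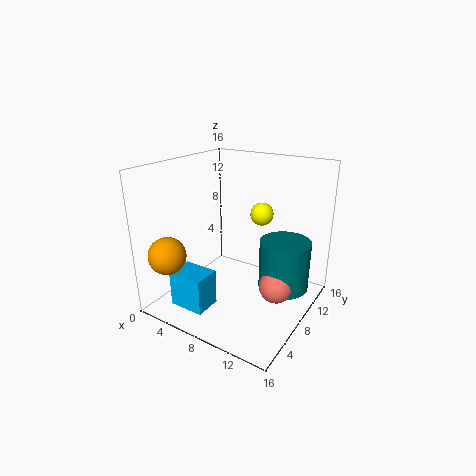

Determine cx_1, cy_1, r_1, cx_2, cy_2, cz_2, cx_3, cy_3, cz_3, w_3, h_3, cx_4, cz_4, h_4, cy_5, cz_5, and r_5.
cx_1 = 12; cy_1 = 10; r_1 = 2; cx_2 = 3; cy_2 = 2; cz_2 = 7; cx_3 = 3; cy_3 = 2; cz_3 = 1; w_3 = 4; h_3 = 4; cx_4 = 12; cz_4 = 1; h_4 = 6; cy_5 = 4; cz_5 = 13; r_5 = 1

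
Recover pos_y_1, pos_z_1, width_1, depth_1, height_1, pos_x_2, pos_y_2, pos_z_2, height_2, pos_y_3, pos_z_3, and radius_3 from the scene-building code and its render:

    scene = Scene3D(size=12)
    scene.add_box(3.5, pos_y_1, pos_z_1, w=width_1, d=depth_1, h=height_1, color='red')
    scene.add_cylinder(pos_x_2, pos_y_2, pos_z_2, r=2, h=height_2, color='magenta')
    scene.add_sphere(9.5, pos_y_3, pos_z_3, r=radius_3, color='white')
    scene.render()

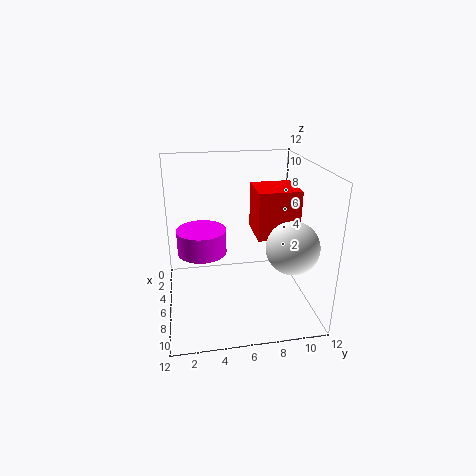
pos_y_1 = 7.5, pos_z_1 = 6, width_1 = 3.5, depth_1 = 3.5, height_1 = 4, pos_x_2 = 6, pos_y_2 = 3, pos_z_2 = 5, height_2 = 2, pos_y_3 = 9.5, pos_z_3 = 6.5, radius_3 = 2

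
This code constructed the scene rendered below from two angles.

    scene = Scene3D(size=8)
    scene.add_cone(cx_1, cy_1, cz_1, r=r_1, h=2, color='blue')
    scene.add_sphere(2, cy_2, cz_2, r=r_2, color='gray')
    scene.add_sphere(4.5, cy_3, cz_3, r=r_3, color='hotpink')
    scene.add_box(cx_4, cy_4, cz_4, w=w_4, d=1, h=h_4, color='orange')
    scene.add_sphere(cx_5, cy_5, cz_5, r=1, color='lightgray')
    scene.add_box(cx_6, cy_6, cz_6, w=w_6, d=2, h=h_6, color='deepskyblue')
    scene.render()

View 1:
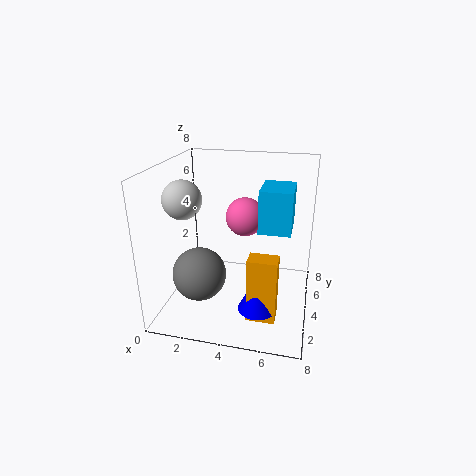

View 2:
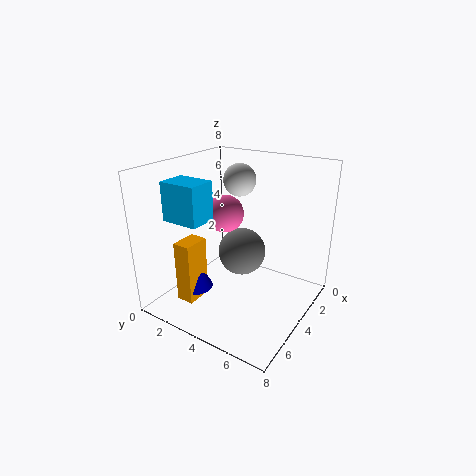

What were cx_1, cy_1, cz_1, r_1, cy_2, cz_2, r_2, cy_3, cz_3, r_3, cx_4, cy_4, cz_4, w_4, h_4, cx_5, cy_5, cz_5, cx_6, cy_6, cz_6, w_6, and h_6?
cx_1 = 5.5; cy_1 = 2; cz_1 = 1; r_1 = 1; cy_2 = 3; cz_2 = 2; r_2 = 1.5; cy_3 = 3.5; cz_3 = 5.5; r_3 = 1; cx_4 = 5; cy_4 = 1.5; cz_4 = 0.5; w_4 = 1.5; h_4 = 3.5; cx_5 = 1.5; cy_5 = 2.5; cz_5 = 6.5; cx_6 = 5.5; cy_6 = 1.5; cz_6 = 5.5; w_6 = 1.5; h_6 = 2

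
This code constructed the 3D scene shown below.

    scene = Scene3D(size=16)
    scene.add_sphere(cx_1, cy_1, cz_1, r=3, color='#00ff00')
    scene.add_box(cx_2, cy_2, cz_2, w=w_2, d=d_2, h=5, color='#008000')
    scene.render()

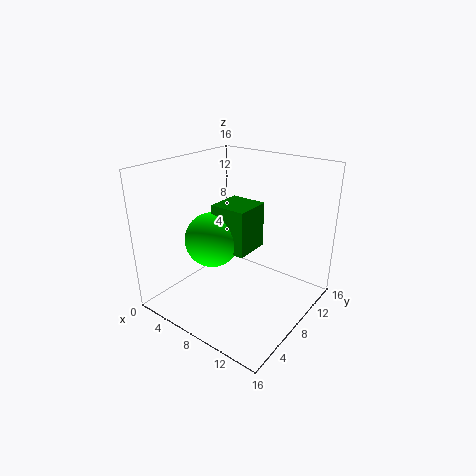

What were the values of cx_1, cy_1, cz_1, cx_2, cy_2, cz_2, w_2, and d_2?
cx_1 = 6; cy_1 = 6; cz_1 = 8; cx_2 = 6; cy_2 = 6; cz_2 = 7; w_2 = 4; d_2 = 4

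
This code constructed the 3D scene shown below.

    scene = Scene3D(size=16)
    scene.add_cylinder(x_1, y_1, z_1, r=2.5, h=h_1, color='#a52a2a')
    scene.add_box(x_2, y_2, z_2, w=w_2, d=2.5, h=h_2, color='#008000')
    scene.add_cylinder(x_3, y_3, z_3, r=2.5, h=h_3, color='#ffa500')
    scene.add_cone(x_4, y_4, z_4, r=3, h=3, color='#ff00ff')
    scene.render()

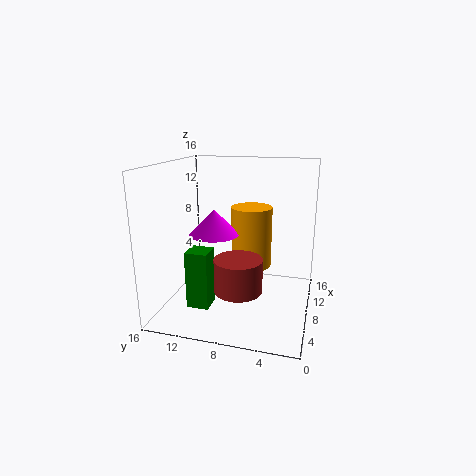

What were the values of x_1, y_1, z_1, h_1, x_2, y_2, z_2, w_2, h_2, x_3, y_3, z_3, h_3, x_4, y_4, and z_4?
x_1 = 4.5, y_1 = 7, z_1 = 3.5, h_1 = 3.5, x_2 = 4.5, y_2 = 10.5, z_2 = 0.5, w_2 = 2.5, h_2 = 6.5, x_3 = 12.5, y_3 = 7.5, z_3 = 3, h_3 = 7.5, x_4 = 10, y_4 = 11.5, z_4 = 7.5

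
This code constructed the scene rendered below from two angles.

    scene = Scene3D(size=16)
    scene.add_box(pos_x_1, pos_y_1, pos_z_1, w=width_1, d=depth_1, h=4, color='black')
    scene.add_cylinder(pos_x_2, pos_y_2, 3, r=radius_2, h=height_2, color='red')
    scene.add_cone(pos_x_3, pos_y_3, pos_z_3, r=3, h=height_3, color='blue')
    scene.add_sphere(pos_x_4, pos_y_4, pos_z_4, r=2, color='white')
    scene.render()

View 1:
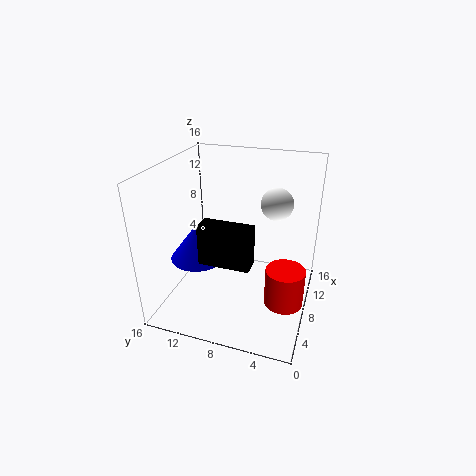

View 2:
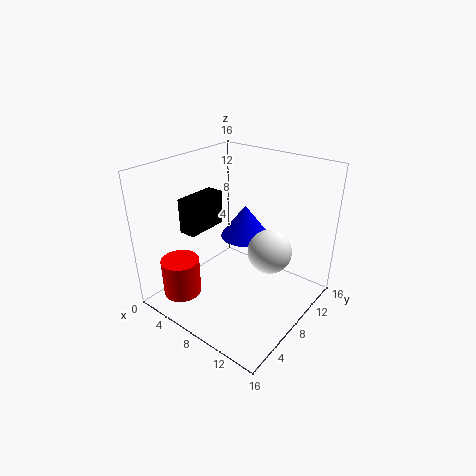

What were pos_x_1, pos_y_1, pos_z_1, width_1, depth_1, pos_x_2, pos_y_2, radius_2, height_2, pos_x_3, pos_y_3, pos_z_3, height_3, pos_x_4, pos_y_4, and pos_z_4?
pos_x_1 = 2; pos_y_1 = 5; pos_z_1 = 8; width_1 = 2; depth_1 = 5; pos_x_2 = 5; pos_y_2 = 2; radius_2 = 2; height_2 = 4; pos_x_3 = 6; pos_y_3 = 12; pos_z_3 = 6; height_3 = 4; pos_x_4 = 14; pos_y_4 = 5; pos_z_4 = 10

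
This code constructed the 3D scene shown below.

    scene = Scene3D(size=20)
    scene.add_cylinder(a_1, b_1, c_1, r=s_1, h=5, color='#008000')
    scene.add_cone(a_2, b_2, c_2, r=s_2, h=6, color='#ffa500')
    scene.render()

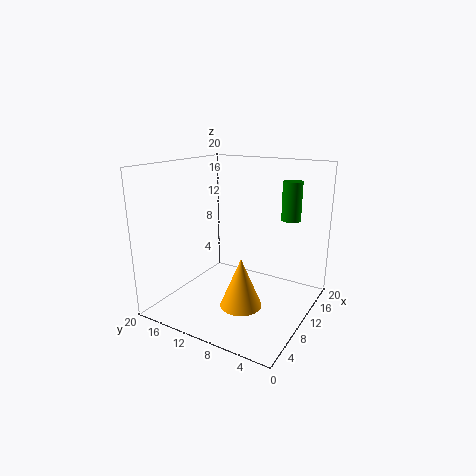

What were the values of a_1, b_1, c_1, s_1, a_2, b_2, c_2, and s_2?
a_1 = 11.5; b_1 = 3; c_1 = 13.25; s_1 = 1.25; a_2 = 3.5; b_2 = 5.75; c_2 = 4.25; s_2 = 2.5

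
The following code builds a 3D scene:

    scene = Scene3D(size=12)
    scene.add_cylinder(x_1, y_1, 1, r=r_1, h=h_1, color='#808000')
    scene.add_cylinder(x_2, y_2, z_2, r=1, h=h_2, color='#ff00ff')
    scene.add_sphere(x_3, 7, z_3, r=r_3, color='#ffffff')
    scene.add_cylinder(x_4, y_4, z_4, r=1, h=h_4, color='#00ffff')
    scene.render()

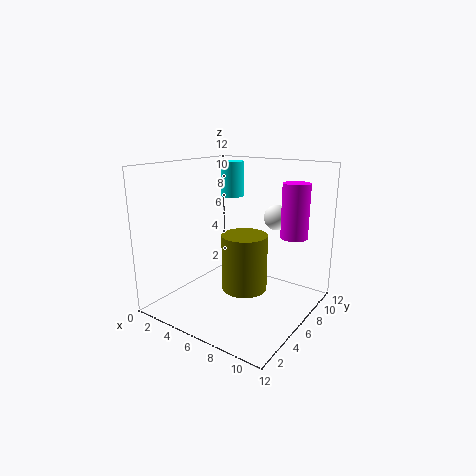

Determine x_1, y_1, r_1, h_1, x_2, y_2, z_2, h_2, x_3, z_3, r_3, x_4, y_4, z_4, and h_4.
x_1 = 6; y_1 = 7; r_1 = 2; h_1 = 5; x_2 = 11; y_2 = 6; z_2 = 7; h_2 = 4; x_3 = 9; z_3 = 8; r_3 = 1; x_4 = 4; y_4 = 8; z_4 = 9; h_4 = 3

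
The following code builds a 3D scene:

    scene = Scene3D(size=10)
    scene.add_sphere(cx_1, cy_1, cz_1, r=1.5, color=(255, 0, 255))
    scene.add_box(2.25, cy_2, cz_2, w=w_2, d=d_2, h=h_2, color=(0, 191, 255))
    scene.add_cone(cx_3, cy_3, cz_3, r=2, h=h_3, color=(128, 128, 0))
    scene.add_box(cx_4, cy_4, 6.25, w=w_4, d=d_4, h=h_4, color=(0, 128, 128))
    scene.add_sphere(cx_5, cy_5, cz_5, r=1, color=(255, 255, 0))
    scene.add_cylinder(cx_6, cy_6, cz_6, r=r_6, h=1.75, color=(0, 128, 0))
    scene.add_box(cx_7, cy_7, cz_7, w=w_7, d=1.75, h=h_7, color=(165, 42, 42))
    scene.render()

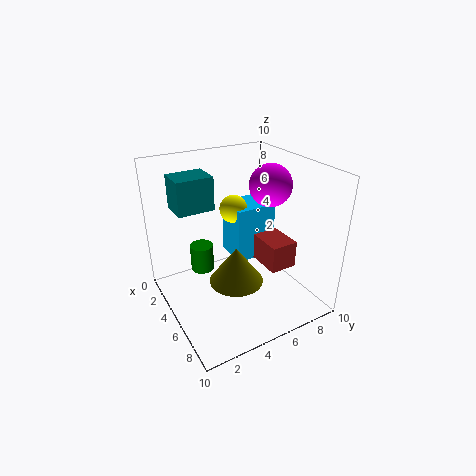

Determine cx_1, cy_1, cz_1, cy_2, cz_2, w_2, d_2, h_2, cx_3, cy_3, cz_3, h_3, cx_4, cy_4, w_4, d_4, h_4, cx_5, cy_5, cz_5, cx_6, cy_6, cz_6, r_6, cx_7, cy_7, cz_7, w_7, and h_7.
cx_1 = 4.75; cy_1 = 7.75; cz_1 = 8.25; cy_2 = 5.25; cz_2 = 2.75; w_2 = 2.5; d_2 = 3; h_2 = 4; cx_3 = 4.75; cy_3 = 5; cz_3 = 1.25; h_3 = 2.75; cx_4 = 0.25; cy_4 = 1.75; w_4 = 2.25; d_4 = 2.75; h_4 = 2.5; cx_5 = 3.5; cy_5 = 5.5; cz_5 = 6.5; cx_6 = 5; cy_6 = 2.25; cz_6 = 3.5; r_6 = 0.75; cx_7 = 6.25; cy_7 = 5.5; cz_7 = 4; w_7 = 2.25; h_7 = 1.75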